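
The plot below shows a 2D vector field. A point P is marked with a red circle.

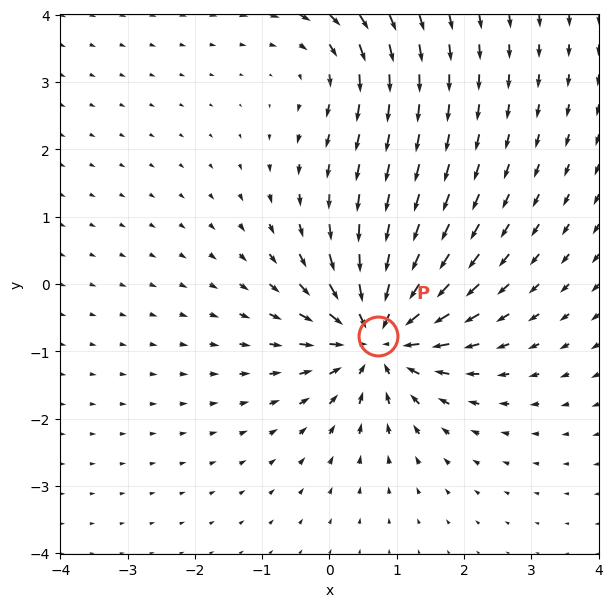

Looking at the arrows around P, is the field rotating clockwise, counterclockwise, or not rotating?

not rotating

Near P at (0.7, -0.8) the arrows show no circulation. The curl there is ≈0.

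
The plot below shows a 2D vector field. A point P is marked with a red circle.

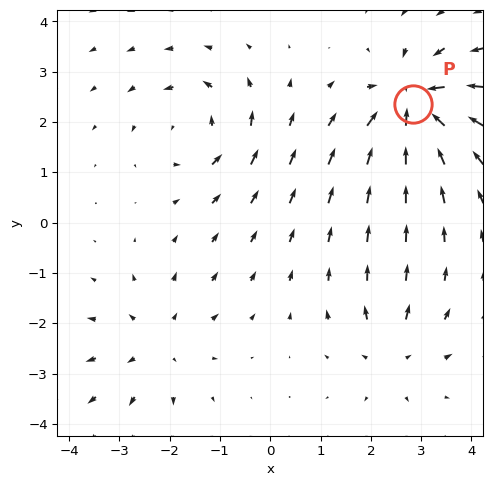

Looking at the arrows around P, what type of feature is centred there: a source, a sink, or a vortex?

sink

At P (2.8, 2.3) the arrows converge inward. Divergence about -7, curl ≈0 — negative divergence with near-zero curl is a sink.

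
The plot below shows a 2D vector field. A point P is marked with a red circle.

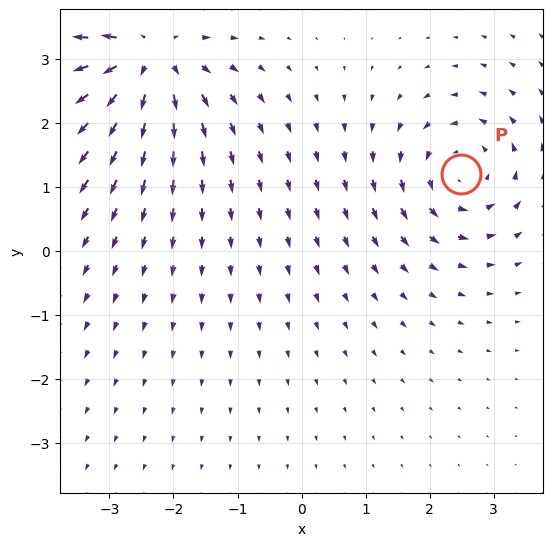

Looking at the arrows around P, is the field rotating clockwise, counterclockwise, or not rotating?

counterclockwise

Near P at (2.5, 1.2) the arrows circulate counterclockwise. The curl (z-component) there is about +3; positive curl means counterclockwise rotation.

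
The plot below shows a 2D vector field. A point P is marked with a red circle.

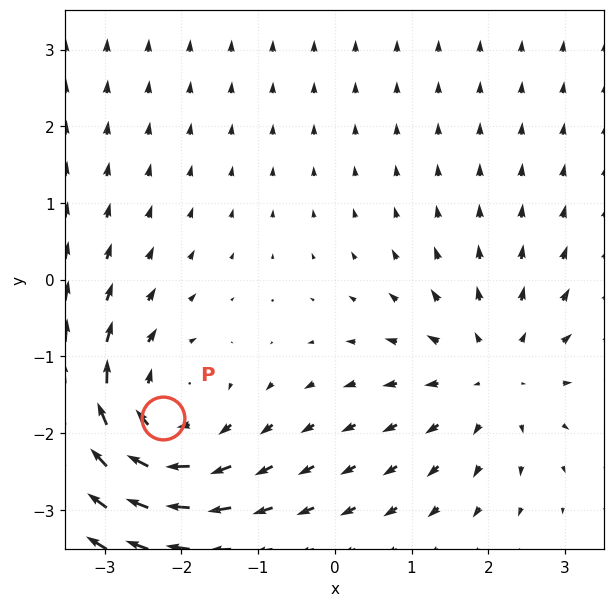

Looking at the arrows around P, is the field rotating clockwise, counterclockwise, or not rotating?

clockwise

Near P at (-2.2, -1.8) the arrows circulate clockwise. The curl (z-component) there is about -4; negative curl means clockwise rotation.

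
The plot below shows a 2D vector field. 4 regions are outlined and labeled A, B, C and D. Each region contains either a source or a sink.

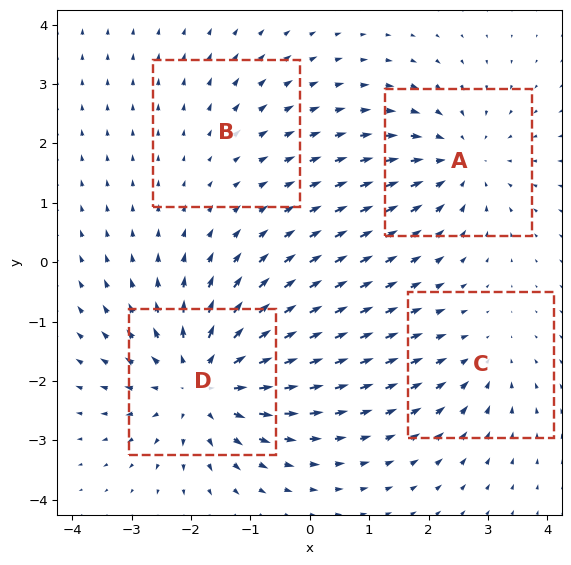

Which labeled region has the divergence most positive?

Divergence at each region's feature centre — A: about -5, B: about +2, C: about -3, D: about +7. Region D is most positive.

D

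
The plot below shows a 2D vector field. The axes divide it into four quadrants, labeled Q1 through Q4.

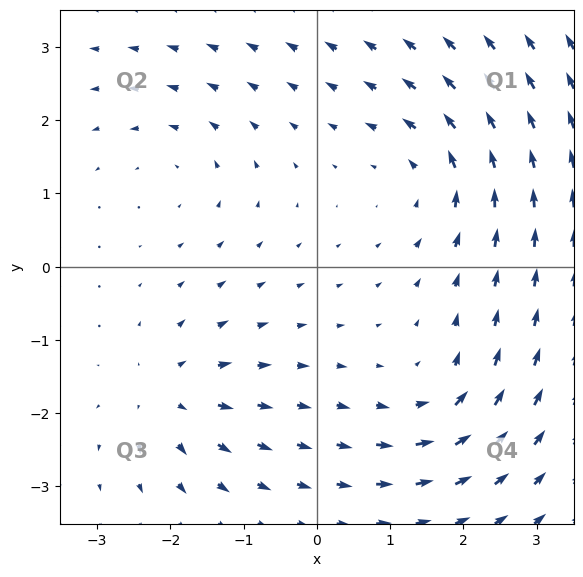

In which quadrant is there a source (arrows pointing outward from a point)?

Q3

The source sits at approximately (-2.0, -1.7), which lies in quadrant Q3. The divergence there is about +5, positive as expected for a source.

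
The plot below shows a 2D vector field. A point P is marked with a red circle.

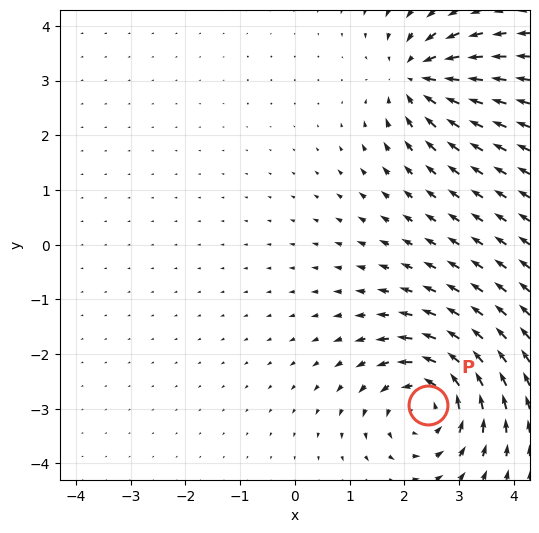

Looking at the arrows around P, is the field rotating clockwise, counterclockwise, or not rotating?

Near P at (2.4, -2.9) the arrows circulate counterclockwise. The curl (z-component) there is about +5; positive curl means counterclockwise rotation.

counterclockwise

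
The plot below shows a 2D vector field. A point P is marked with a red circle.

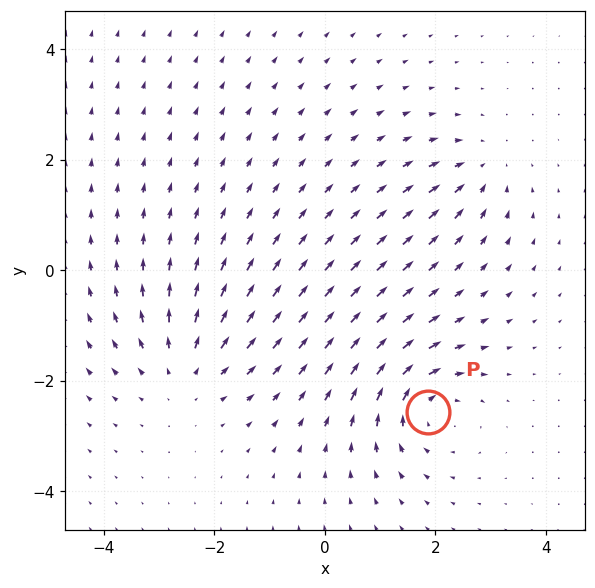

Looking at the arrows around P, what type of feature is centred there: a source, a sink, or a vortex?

vortex

At P (1.9, -2.6) the arrows circulate clockwise. Divergence ≈0, curl about -6 — near-zero divergence with nonzero curl is a vortex.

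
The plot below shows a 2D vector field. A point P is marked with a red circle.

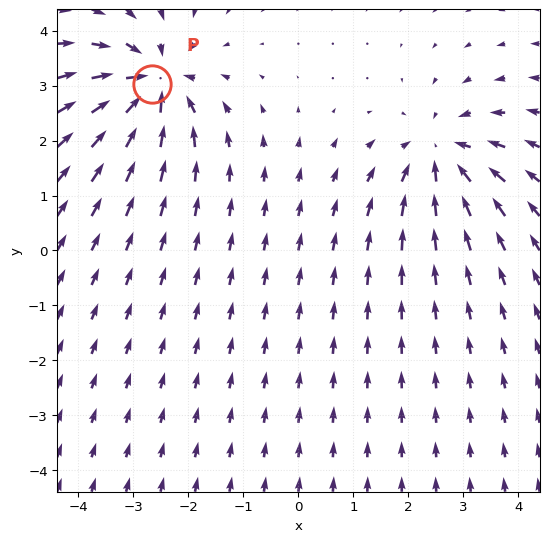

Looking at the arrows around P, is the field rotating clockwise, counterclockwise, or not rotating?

not rotating

Near P at (-2.7, 3.0) the arrows show no circulation. The curl there is ≈0.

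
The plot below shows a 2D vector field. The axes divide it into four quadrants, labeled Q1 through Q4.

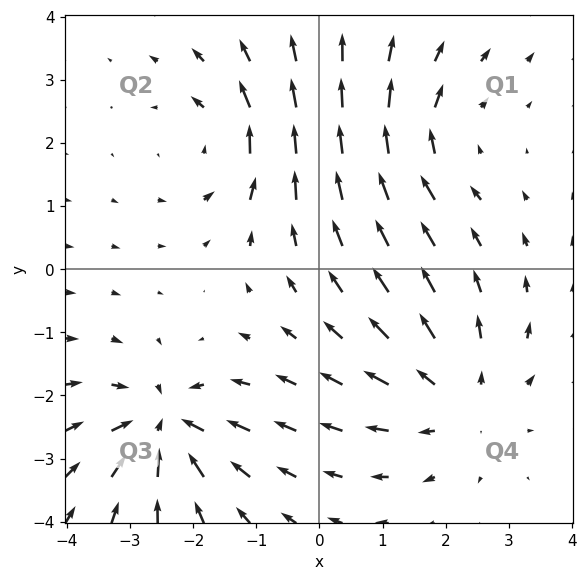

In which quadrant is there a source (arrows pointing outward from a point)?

The source sits at approximately (2.2, -2.0), which lies in quadrant Q4. The divergence there is about +4, positive as expected for a source.

Q4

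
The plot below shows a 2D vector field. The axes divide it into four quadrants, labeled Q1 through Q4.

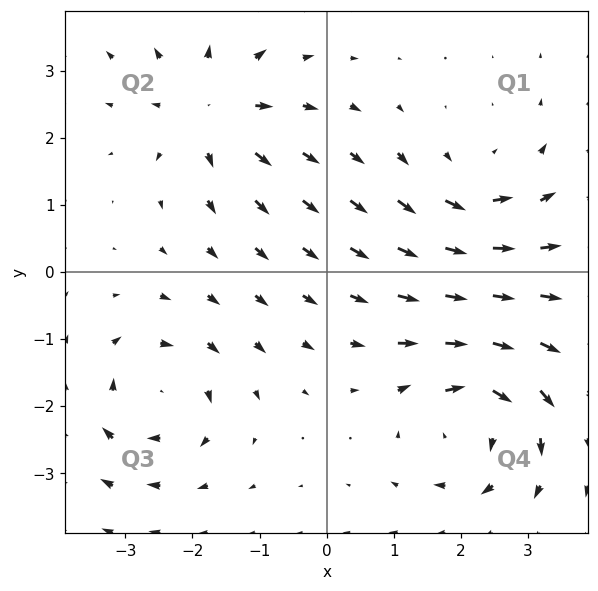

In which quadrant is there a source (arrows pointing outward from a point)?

The source sits at approximately (-1.7, 2.4), which lies in quadrant Q2. The divergence there is about +5, positive as expected for a source.

Q2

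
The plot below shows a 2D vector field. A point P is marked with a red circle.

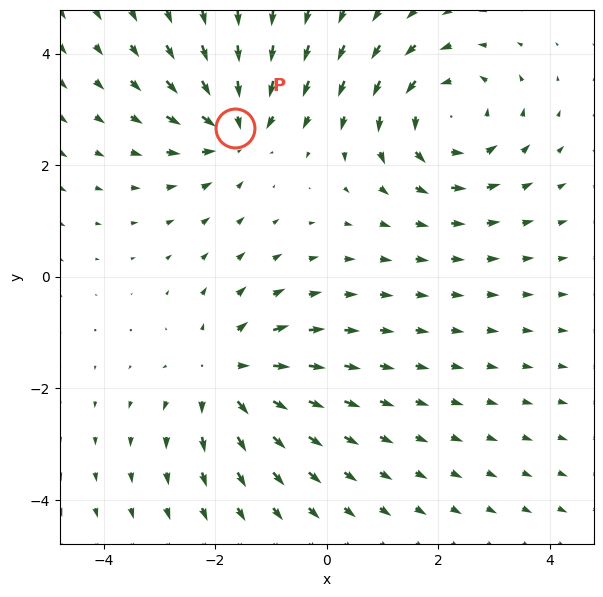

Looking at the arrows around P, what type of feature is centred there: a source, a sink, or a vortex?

At P (-1.6, 2.7) the arrows converge inward. Divergence about -5, curl ≈0 — negative divergence with near-zero curl is a sink.

sink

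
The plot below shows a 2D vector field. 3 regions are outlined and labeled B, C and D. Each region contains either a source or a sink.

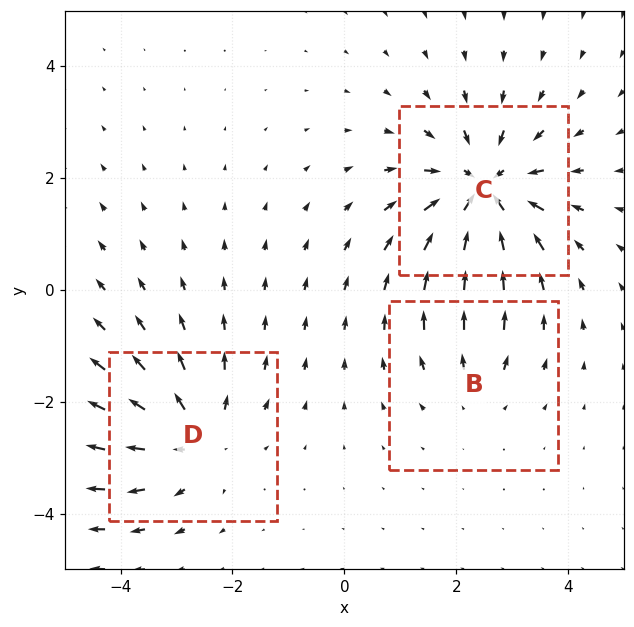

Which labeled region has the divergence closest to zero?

B

Divergence at each region's feature centre — B: about +2, C: about -5, D: about +3. Region B is closest to zero.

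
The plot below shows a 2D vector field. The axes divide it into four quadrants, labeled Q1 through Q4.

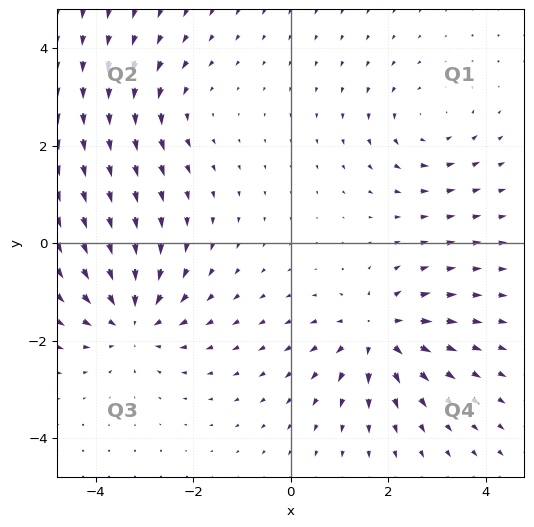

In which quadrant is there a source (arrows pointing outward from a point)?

Q4

The source sits at approximately (1.8, -1.9), which lies in quadrant Q4. The divergence there is about +6, positive as expected for a source.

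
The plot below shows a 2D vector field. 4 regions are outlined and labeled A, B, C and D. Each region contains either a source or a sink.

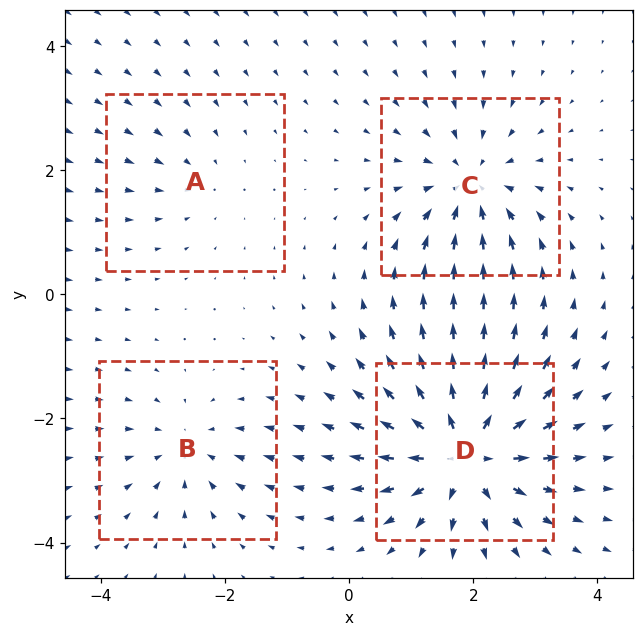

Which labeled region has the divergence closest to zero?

Divergence at each region's feature centre — A: about -2, B: about -4, C: about -5, D: about +7. Region A is closest to zero.

A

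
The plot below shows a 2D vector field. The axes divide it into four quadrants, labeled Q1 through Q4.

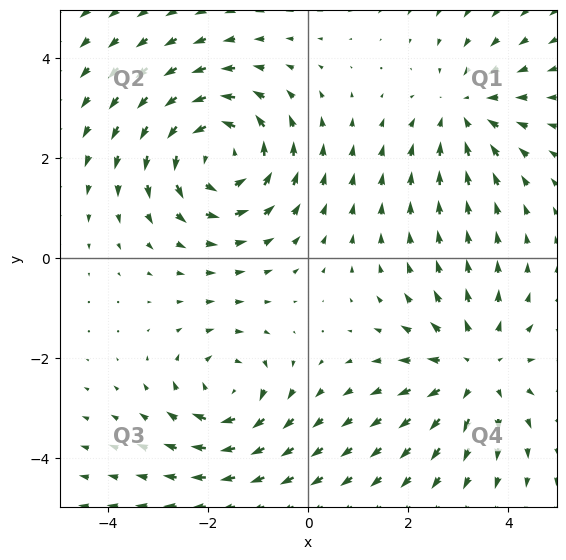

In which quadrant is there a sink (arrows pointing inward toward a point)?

Q1

The sink sits at approximately (3.1, 3.0), which lies in quadrant Q1. The divergence there is about -3, negative as expected for a sink.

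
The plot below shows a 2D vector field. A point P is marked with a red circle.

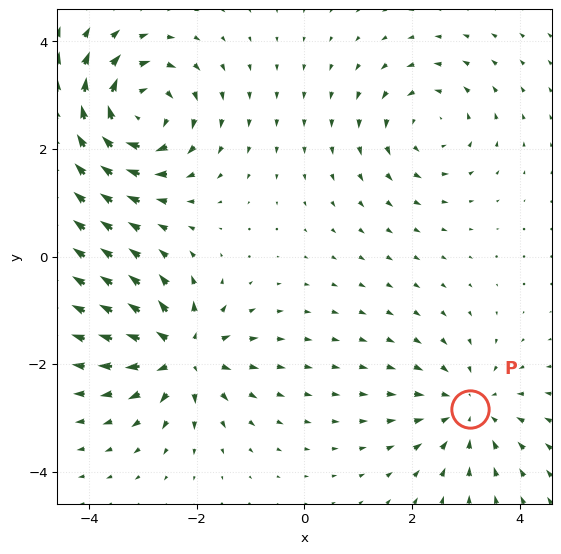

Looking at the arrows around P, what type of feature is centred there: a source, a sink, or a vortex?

sink

At P (3.1, -2.8) the arrows converge inward. Divergence about -3, curl ≈0 — negative divergence with near-zero curl is a sink.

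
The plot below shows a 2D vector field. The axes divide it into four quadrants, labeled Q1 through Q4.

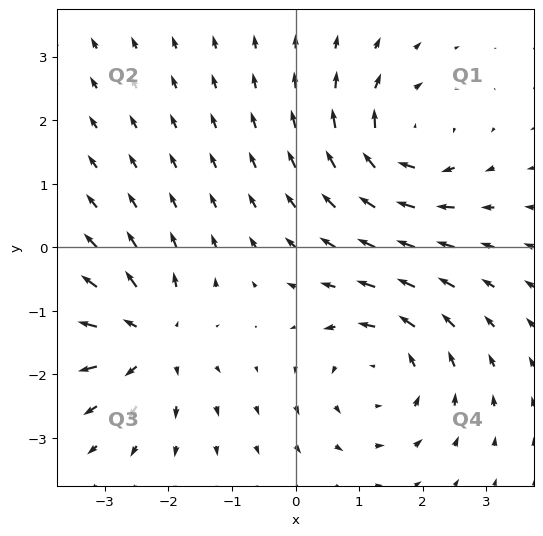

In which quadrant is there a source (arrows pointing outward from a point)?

The source sits at approximately (-2.3, -1.4), which lies in quadrant Q3. The divergence there is about +6, positive as expected for a source.

Q3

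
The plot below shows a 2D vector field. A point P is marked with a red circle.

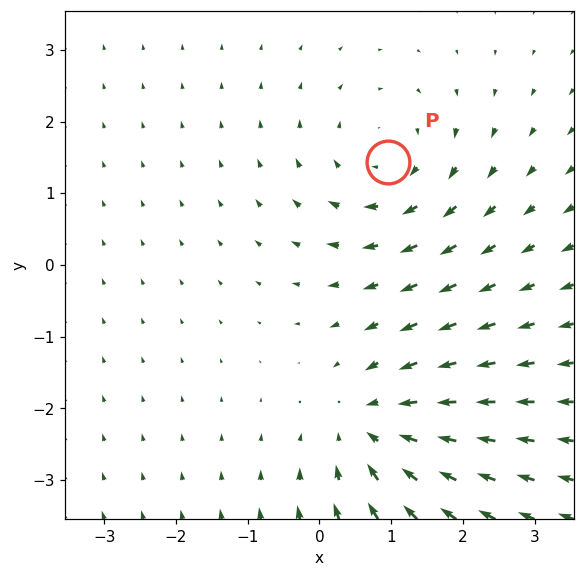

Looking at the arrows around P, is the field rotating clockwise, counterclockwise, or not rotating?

Near P at (1.0, 1.4) the arrows circulate clockwise. The curl (z-component) there is about -2; negative curl means clockwise rotation.

clockwise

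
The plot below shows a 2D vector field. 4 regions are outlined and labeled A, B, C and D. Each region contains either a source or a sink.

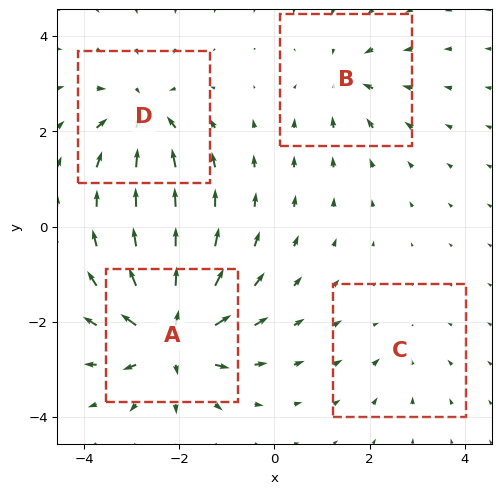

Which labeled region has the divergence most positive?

Divergence at each region's feature centre — A: about +8, B: about -4, C: about -2, D: about -6. Region A is most positive.

A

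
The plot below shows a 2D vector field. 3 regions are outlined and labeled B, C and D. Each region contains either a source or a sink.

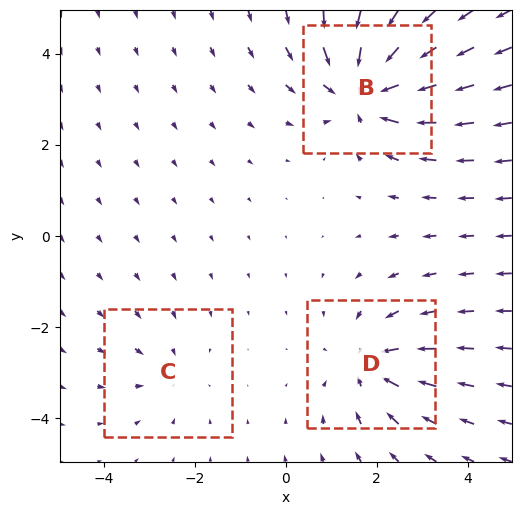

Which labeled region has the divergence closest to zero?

Divergence at each region's feature centre — B: about -5, C: about -2, D: about -3. Region C is closest to zero.

C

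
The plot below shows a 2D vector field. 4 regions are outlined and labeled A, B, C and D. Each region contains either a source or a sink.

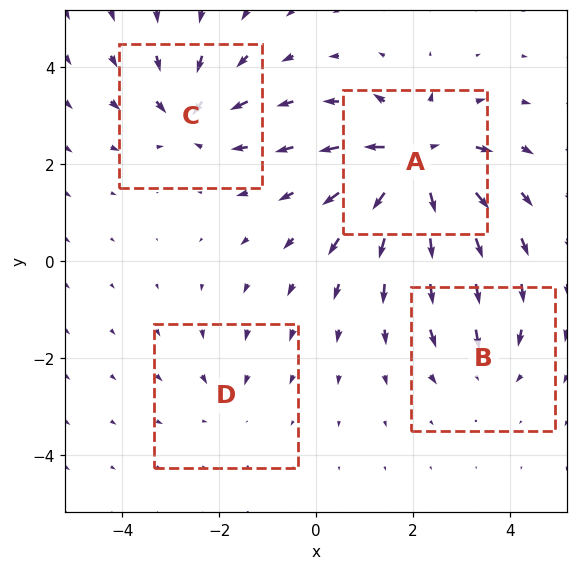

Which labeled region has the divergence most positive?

A

Divergence at each region's feature centre — A: about +9, B: about -3, C: about -5, D: about -2. Region A is most positive.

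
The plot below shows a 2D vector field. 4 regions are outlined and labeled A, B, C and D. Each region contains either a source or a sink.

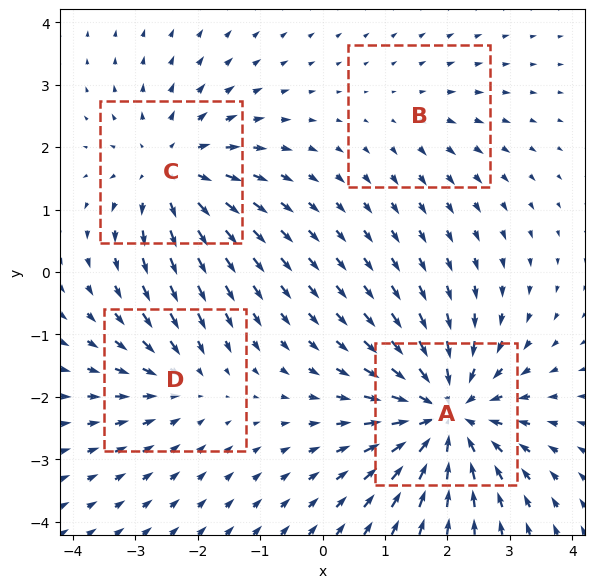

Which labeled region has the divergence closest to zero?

Divergence at each region's feature centre — A: about -7, B: about +2, C: about +5, D: about -3. Region B is closest to zero.

B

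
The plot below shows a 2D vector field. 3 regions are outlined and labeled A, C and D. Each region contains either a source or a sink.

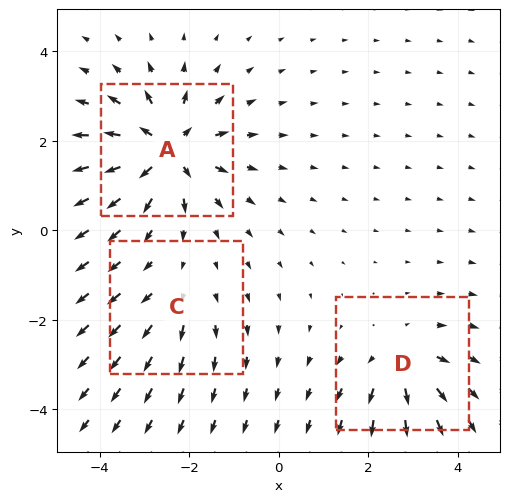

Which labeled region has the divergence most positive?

A

Divergence at each region's feature centre — A: about +6, C: about +2, D: about +4. Region A is most positive.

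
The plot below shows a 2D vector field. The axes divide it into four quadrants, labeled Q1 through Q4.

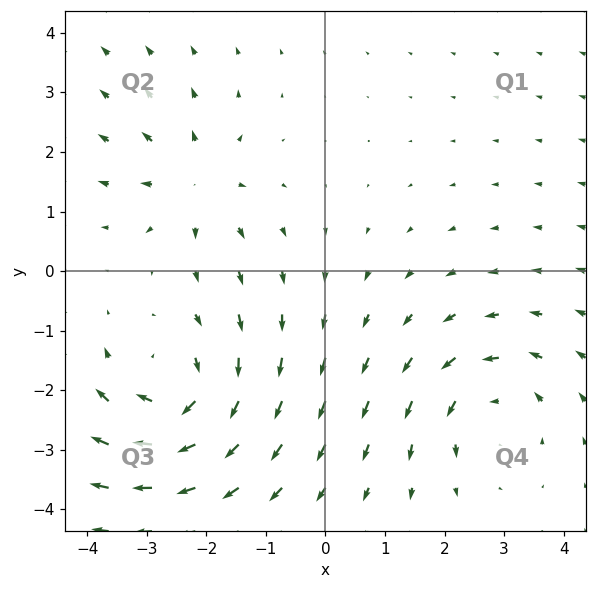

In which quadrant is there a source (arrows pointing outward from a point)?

Q2

The source sits at approximately (-2.2, 1.5), which lies in quadrant Q2. The divergence there is about +3, positive as expected for a source.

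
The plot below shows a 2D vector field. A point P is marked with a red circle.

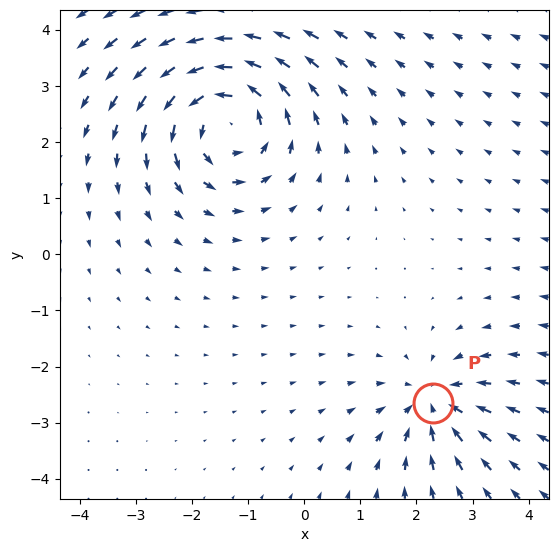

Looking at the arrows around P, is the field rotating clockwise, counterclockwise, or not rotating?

Near P at (2.3, -2.6) the arrows show no circulation. The curl there is ≈0.

not rotating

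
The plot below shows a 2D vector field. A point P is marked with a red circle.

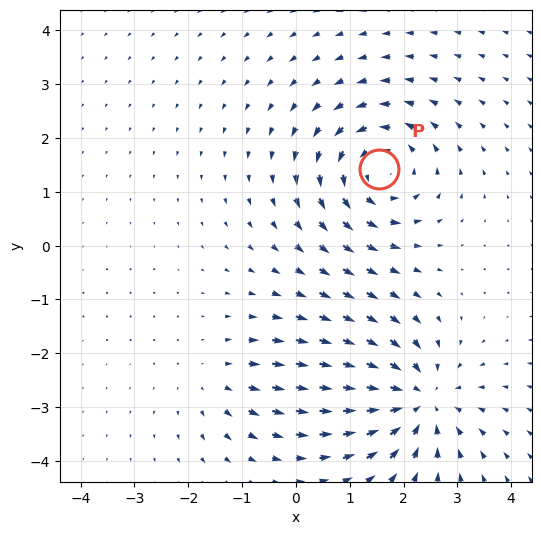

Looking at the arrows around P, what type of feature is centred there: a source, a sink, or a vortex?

At P (1.5, 1.4) the arrows circulate counterclockwise. Divergence ≈0, curl about +5 — near-zero divergence with nonzero curl is a vortex.

vortex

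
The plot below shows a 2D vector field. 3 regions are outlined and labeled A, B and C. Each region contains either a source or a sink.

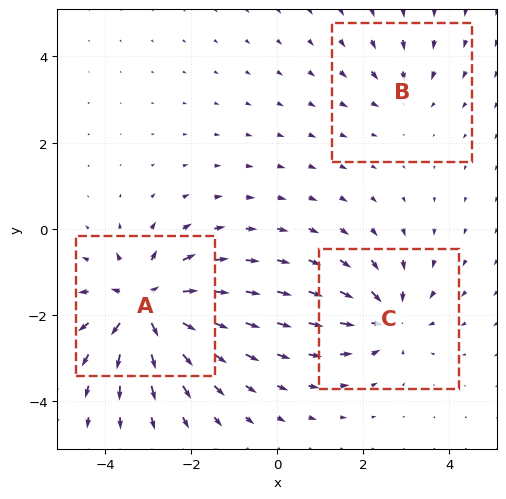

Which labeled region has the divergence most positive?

Divergence at each region's feature centre — A: about +6, B: about -2, C: about -4. Region A is most positive.

A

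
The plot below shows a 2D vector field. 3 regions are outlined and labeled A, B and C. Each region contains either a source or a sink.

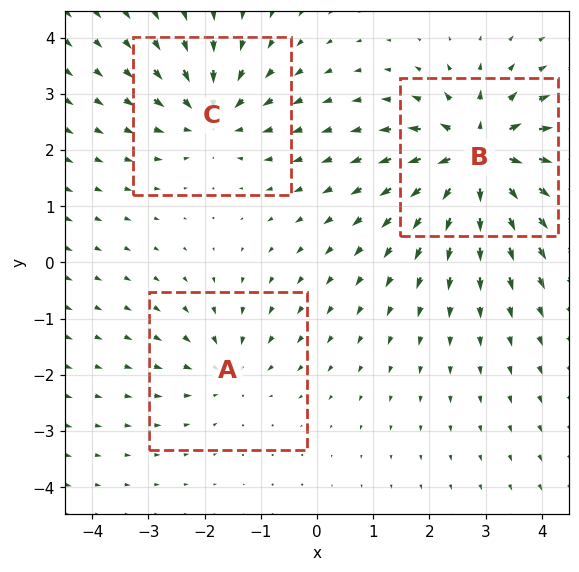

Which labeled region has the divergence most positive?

B

Divergence at each region's feature centre — A: about -3, B: about +6, C: about -4. Region B is most positive.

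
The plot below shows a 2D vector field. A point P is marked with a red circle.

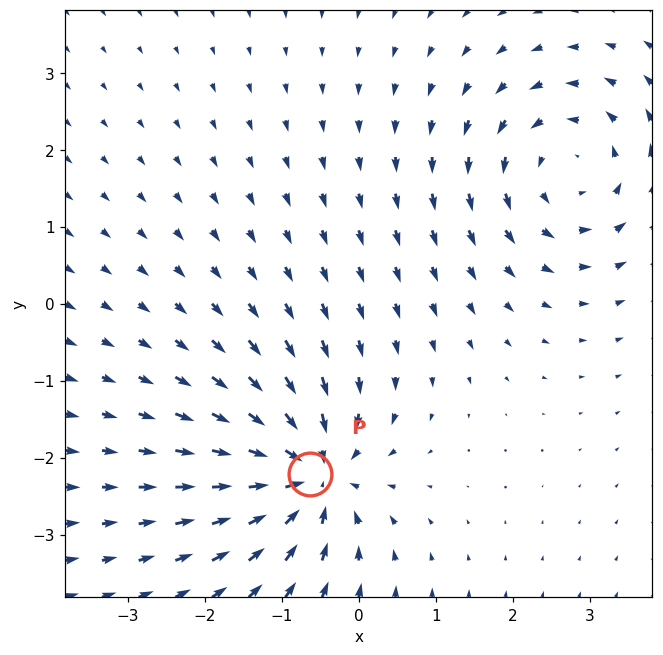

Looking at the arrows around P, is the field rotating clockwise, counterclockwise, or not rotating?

Near P at (-0.6, -2.2) the arrows show no circulation. The curl there is ≈0.

not rotating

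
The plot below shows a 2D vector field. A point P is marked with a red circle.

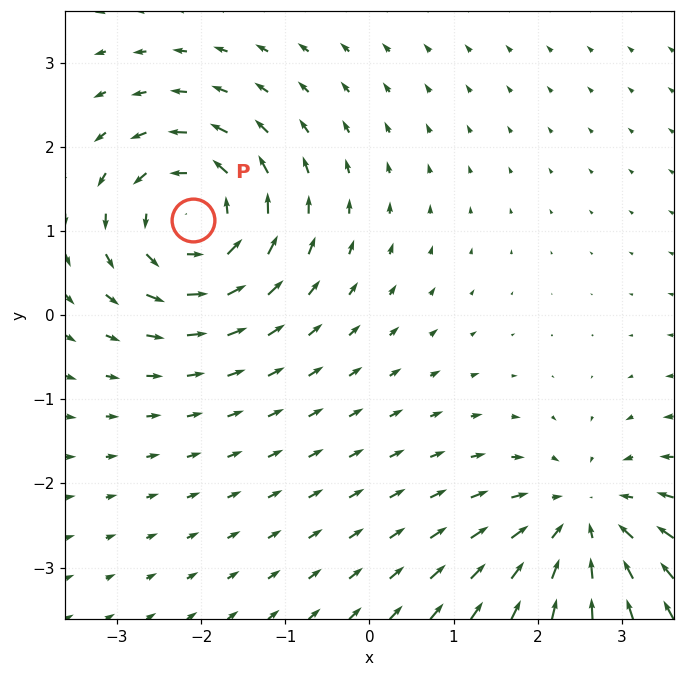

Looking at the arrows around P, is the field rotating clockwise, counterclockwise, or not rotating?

Near P at (-2.1, 1.1) the arrows circulate counterclockwise. The curl (z-component) there is about +5; positive curl means counterclockwise rotation.

counterclockwise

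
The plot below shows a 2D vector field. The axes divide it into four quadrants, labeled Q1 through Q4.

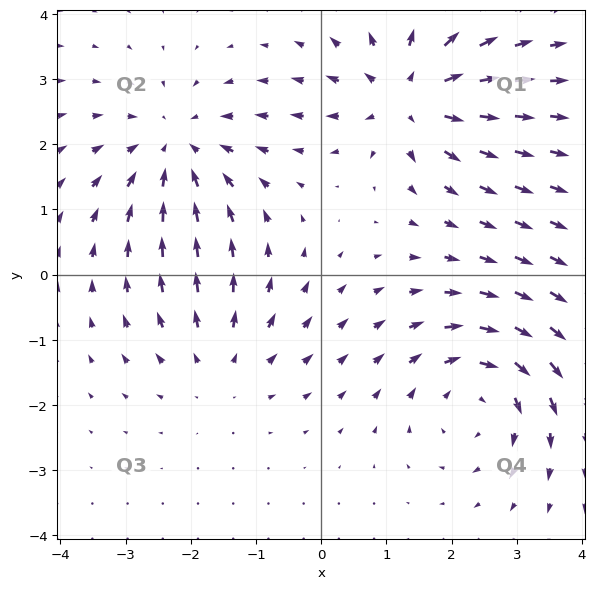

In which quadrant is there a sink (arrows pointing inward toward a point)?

The sink sits at approximately (-2.2, 1.9), which lies in quadrant Q2. The divergence there is about -3, negative as expected for a sink.

Q2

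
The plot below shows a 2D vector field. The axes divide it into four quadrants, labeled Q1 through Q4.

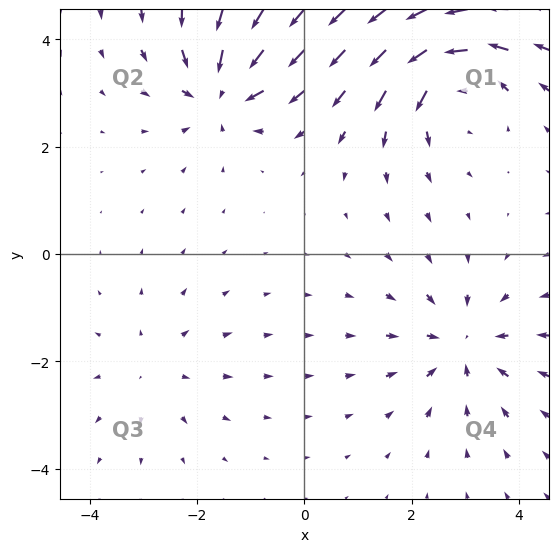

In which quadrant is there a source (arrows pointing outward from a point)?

Q3

The source sits at approximately (-2.8, -2.1), which lies in quadrant Q3. The divergence there is about +2, positive as expected for a source.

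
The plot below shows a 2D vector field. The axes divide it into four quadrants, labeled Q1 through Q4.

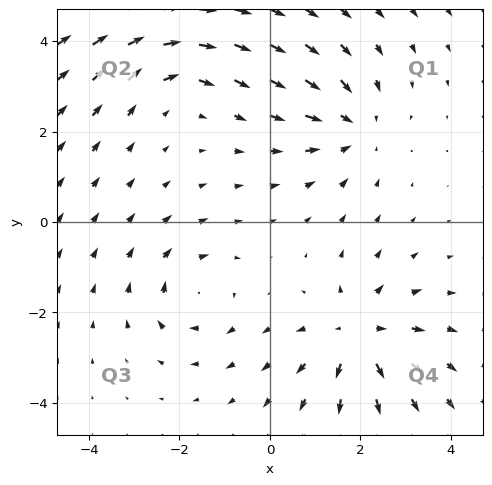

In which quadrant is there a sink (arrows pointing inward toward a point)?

Q1

The sink sits at approximately (1.8, 2.1), which lies in quadrant Q1. The divergence there is about -4, negative as expected for a sink.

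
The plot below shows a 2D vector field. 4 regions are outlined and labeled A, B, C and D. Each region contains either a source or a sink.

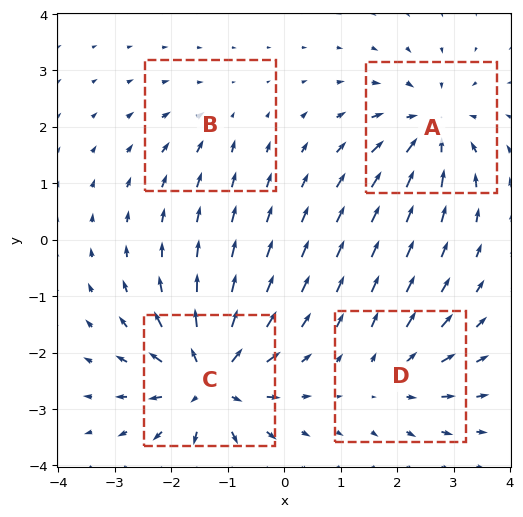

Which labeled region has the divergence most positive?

C

Divergence at each region's feature centre — A: about -5, B: about -2, C: about +7, D: about +4. Region C is most positive.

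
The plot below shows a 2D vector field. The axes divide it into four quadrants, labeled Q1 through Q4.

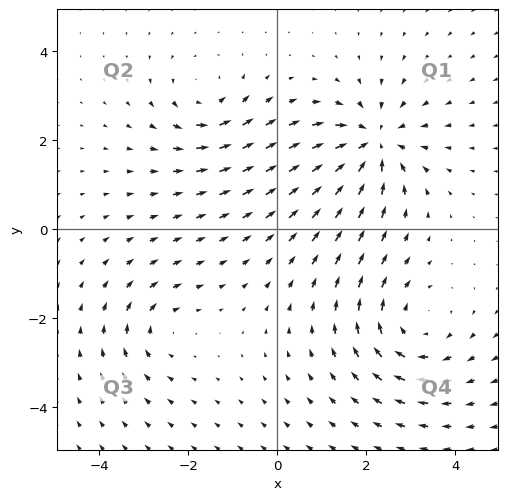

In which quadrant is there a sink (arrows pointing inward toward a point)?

The sink sits at approximately (2.2, 1.9), which lies in quadrant Q1. The divergence there is about -6, negative as expected for a sink.

Q1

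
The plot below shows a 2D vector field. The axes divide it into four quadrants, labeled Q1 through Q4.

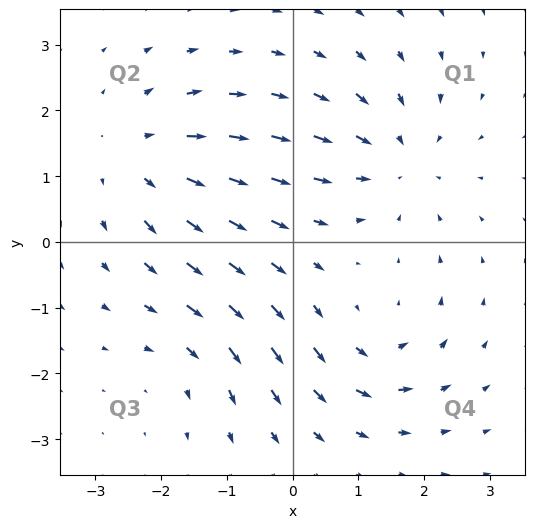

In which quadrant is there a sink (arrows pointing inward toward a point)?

The sink sits at approximately (1.6, 1.3), which lies in quadrant Q1. The divergence there is about -4, negative as expected for a sink.

Q1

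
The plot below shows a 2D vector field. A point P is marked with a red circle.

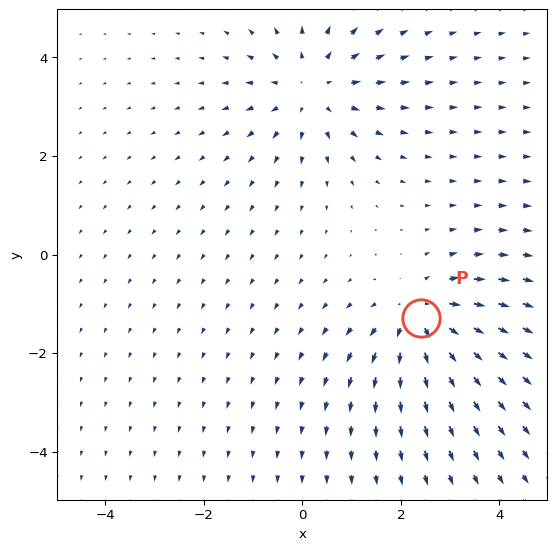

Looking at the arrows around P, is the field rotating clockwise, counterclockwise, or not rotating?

not rotating

Near P at (2.4, -1.3) the arrows show no circulation. The curl there is ≈0.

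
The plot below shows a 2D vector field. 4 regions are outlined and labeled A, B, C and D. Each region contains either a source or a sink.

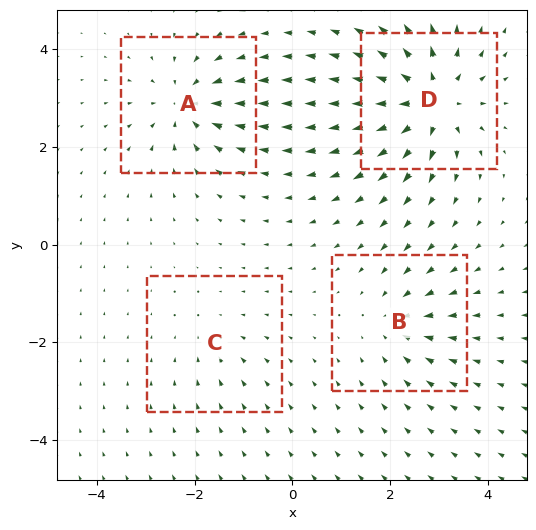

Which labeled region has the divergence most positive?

Divergence at each region's feature centre — A: about -6, B: about -4, C: about -2, D: about +8. Region D is most positive.

D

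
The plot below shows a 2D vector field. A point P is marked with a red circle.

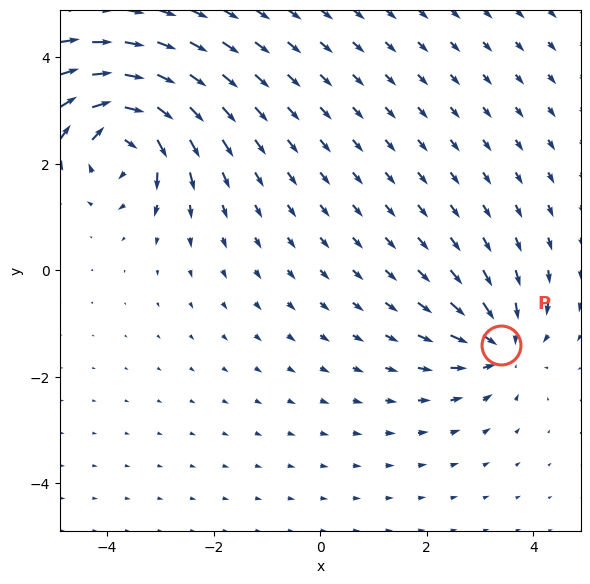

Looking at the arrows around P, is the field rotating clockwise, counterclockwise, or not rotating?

Near P at (3.4, -1.4) the arrows show no circulation. The curl there is ≈0.

not rotating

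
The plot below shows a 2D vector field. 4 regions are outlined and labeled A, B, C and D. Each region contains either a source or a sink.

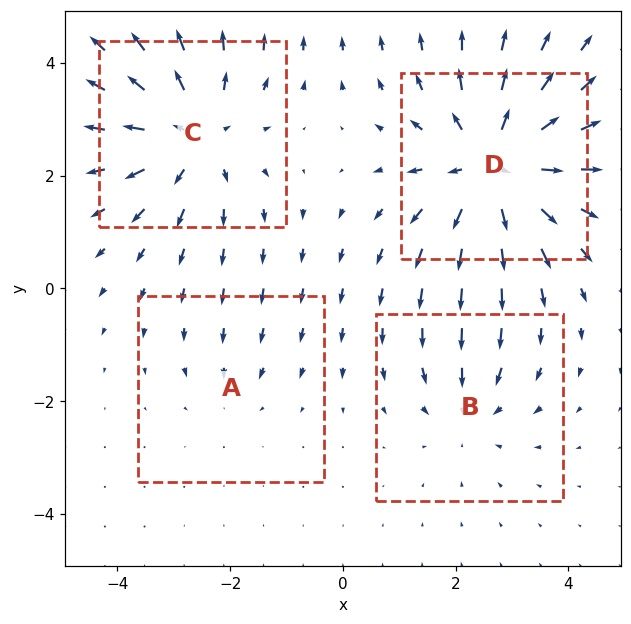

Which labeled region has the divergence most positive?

D

Divergence at each region's feature centre — A: about -2, B: about -3, C: about +5, D: about +6. Region D is most positive.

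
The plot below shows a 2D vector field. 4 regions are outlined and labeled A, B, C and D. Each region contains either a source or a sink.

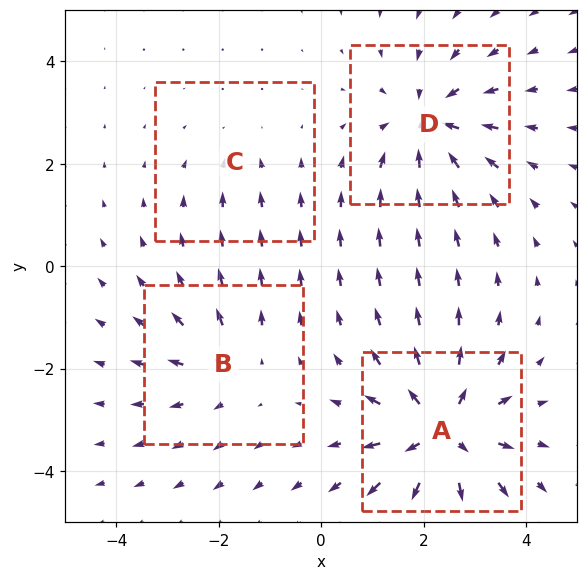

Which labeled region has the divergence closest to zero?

C

Divergence at each region's feature centre — A: about +7, B: about +3, C: about -2, D: about -5. Region C is closest to zero.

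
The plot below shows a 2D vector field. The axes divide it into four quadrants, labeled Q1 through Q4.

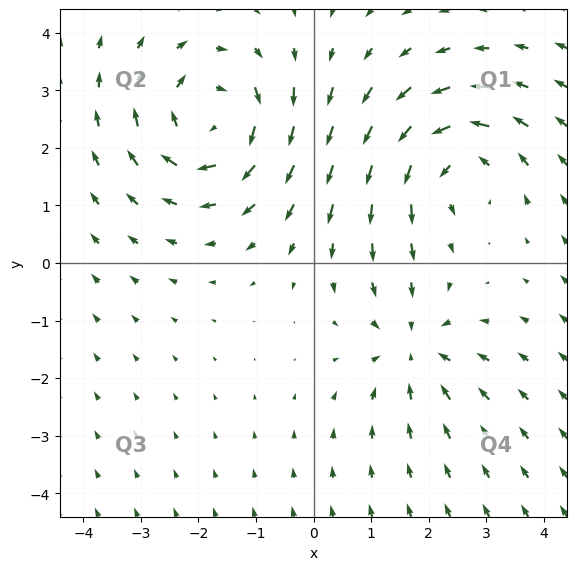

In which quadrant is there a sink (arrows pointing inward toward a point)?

Q4

The sink sits at approximately (1.7, -1.5), which lies in quadrant Q4. The divergence there is about -3, negative as expected for a sink.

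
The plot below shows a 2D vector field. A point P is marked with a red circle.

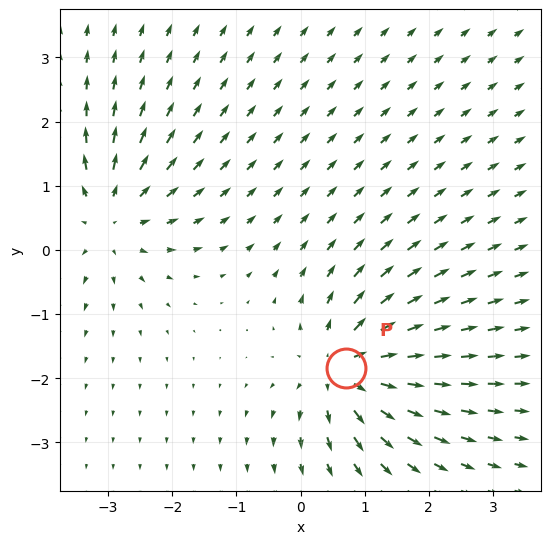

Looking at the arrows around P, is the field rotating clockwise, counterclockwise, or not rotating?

not rotating

Near P at (0.7, -1.8) the arrows show no circulation. The curl there is ≈0.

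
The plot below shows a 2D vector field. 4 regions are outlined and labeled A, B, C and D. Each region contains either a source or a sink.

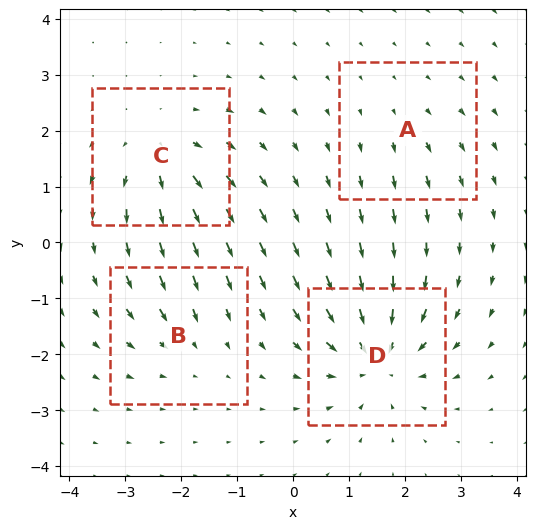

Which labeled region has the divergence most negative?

D

Divergence at each region's feature centre — A: about +2, B: about -3, C: about +5, D: about -7. Region D is most negative.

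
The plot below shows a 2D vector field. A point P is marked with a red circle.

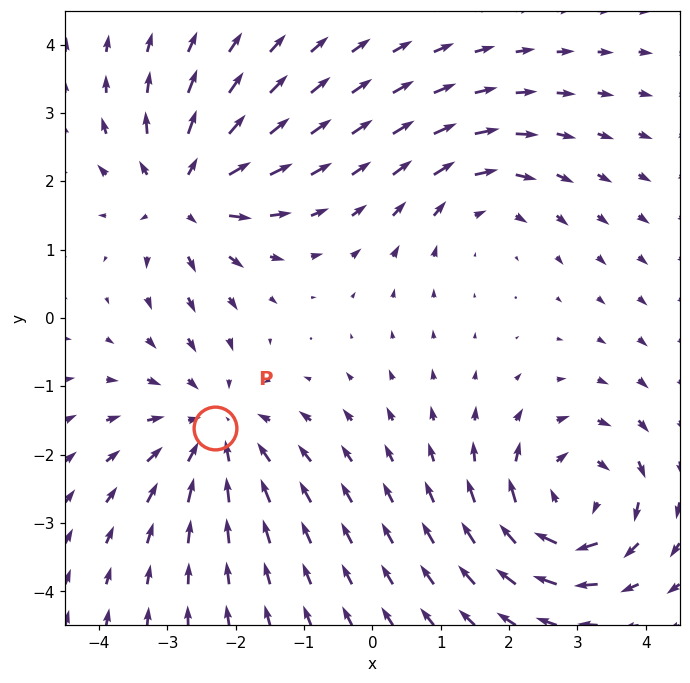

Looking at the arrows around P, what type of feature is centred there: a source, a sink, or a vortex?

sink

At P (-2.3, -1.6) the arrows converge inward. Divergence about -4, curl ≈0 — negative divergence with near-zero curl is a sink.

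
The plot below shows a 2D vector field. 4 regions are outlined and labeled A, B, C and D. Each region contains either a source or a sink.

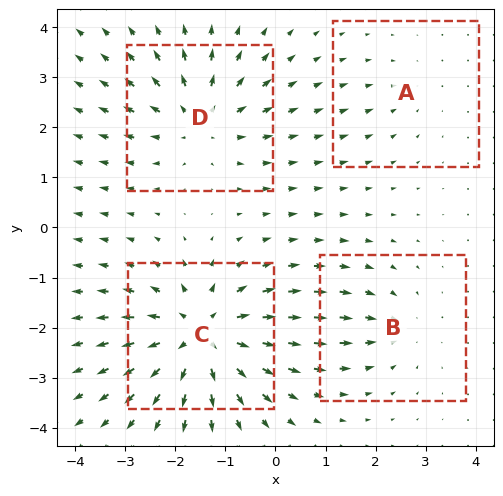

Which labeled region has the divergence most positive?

Divergence at each region's feature centre — A: about -2, B: about -3, C: about +7, D: about +5. Region C is most positive.

C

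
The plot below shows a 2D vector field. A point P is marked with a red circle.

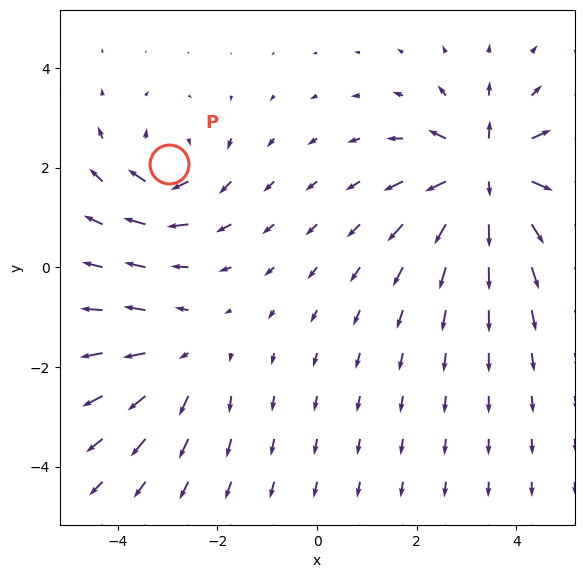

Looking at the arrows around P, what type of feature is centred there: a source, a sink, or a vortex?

vortex

At P (-3.0, 2.1) the arrows circulate clockwise. Divergence ≈0, curl about -4 — near-zero divergence with nonzero curl is a vortex.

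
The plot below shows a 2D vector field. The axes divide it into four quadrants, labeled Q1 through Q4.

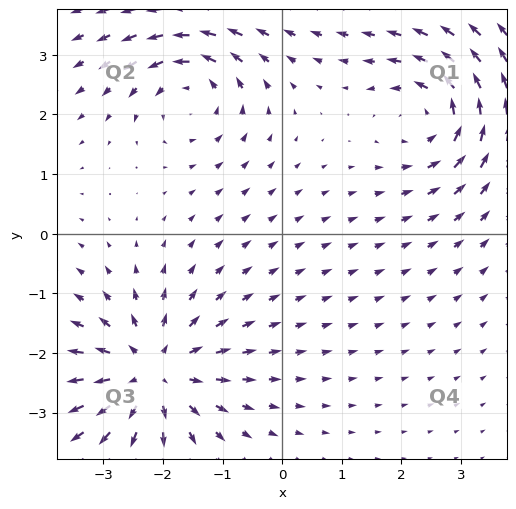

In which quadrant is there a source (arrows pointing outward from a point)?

Q3

The source sits at approximately (-2.2, -2.3), which lies in quadrant Q3. The divergence there is about +5, positive as expected for a source.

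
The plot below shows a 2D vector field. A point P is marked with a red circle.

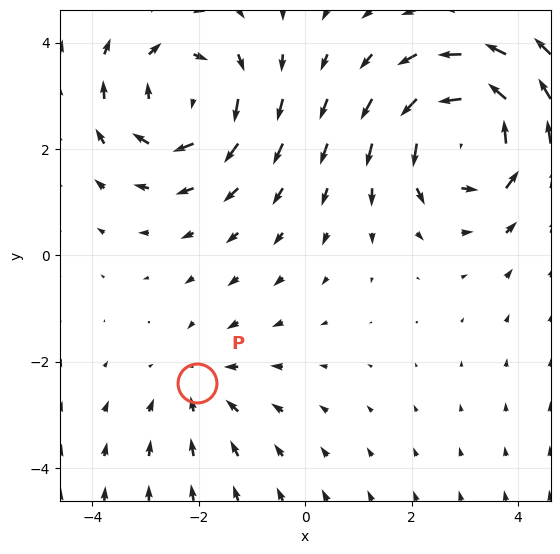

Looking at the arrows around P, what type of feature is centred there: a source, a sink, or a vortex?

At P (-2.0, -2.4) the arrows converge inward. Divergence about -2, curl ≈0 — negative divergence with near-zero curl is a sink.

sink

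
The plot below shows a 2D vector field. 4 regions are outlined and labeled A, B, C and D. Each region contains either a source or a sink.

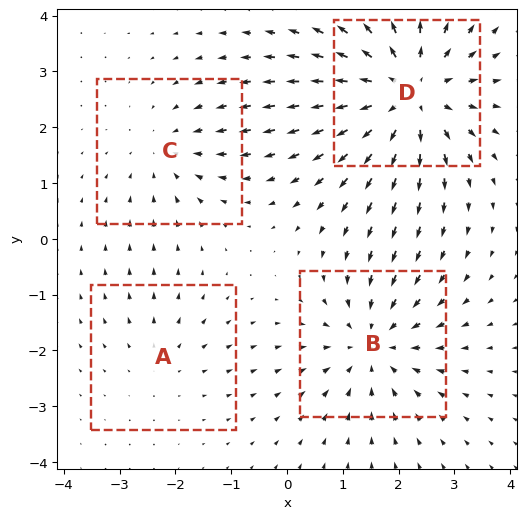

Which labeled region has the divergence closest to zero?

A

Divergence at each region's feature centre — A: about +2, B: about -4, C: about -3, D: about +6. Region A is closest to zero.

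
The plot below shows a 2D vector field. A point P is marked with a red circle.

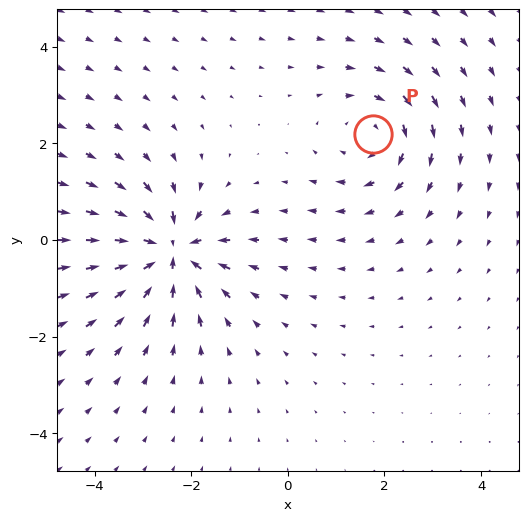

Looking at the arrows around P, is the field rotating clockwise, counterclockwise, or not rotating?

clockwise

Near P at (1.8, 2.2) the arrows circulate clockwise. The curl (z-component) there is about -4; negative curl means clockwise rotation.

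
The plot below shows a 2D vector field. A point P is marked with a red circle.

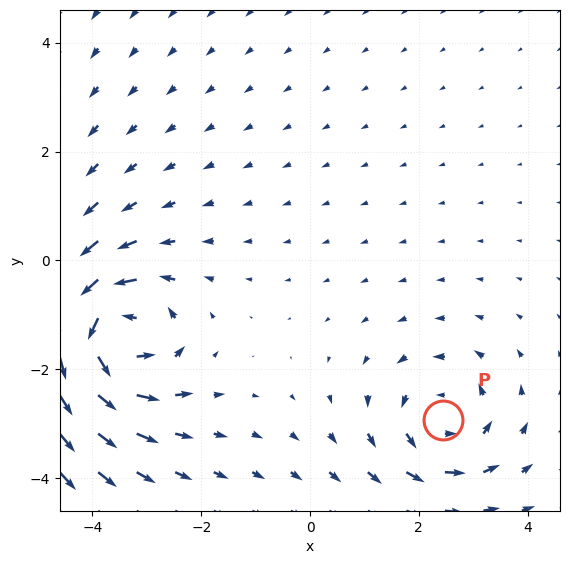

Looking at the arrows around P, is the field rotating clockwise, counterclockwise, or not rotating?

Near P at (2.4, -2.9) the arrows circulate counterclockwise. The curl (z-component) there is about +4; positive curl means counterclockwise rotation.

counterclockwise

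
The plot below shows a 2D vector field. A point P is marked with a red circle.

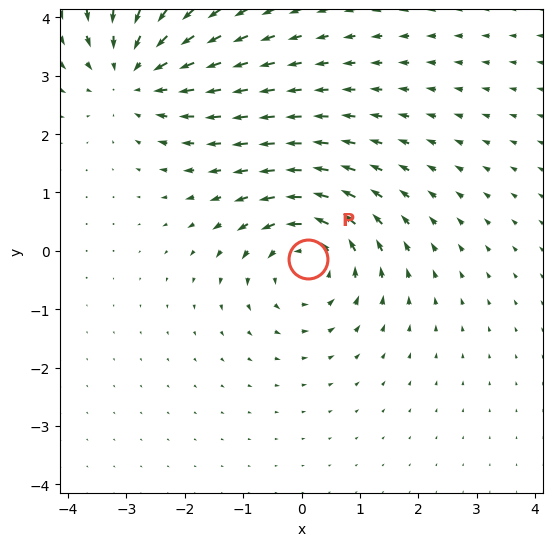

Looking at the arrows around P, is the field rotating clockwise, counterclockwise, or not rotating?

counterclockwise

Near P at (0.1, -0.1) the arrows circulate counterclockwise. The curl (z-component) there is about +5; positive curl means counterclockwise rotation.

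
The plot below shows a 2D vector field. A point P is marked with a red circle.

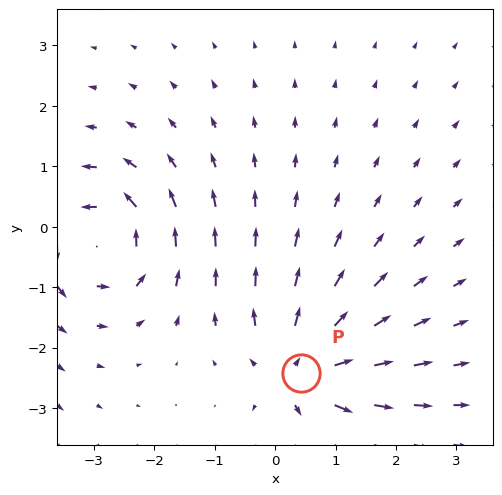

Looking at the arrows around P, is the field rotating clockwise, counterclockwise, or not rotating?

not rotating

Near P at (0.4, -2.4) the arrows show no circulation. The curl there is ≈0.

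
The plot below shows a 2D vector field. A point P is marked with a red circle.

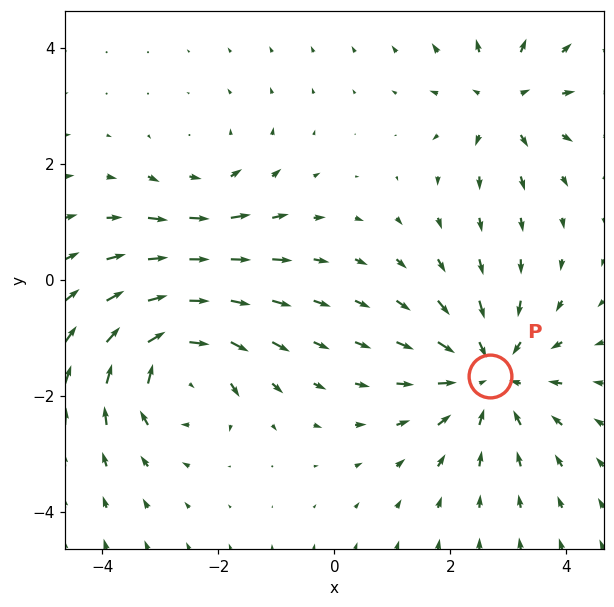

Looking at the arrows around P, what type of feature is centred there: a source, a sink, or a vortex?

sink

At P (2.7, -1.6) the arrows converge inward. Divergence about -4, curl ≈0 — negative divergence with near-zero curl is a sink.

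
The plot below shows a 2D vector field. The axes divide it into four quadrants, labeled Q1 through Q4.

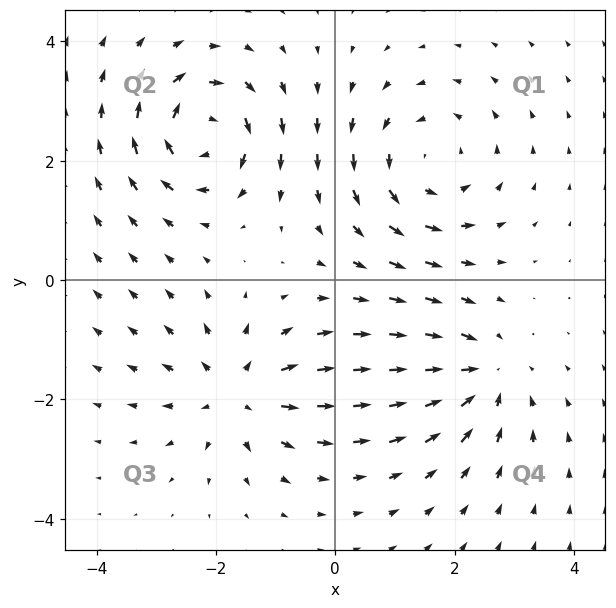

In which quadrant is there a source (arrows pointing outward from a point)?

Q3

The source sits at approximately (-1.6, -1.9), which lies in quadrant Q3. The divergence there is about +4, positive as expected for a source.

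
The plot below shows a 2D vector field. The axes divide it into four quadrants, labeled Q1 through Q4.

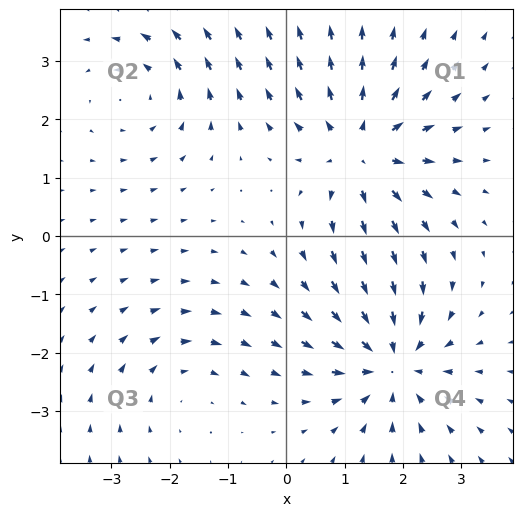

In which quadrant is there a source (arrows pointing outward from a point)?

Q1

The source sits at approximately (1.3, 1.5), which lies in quadrant Q1. The divergence there is about +5, positive as expected for a source.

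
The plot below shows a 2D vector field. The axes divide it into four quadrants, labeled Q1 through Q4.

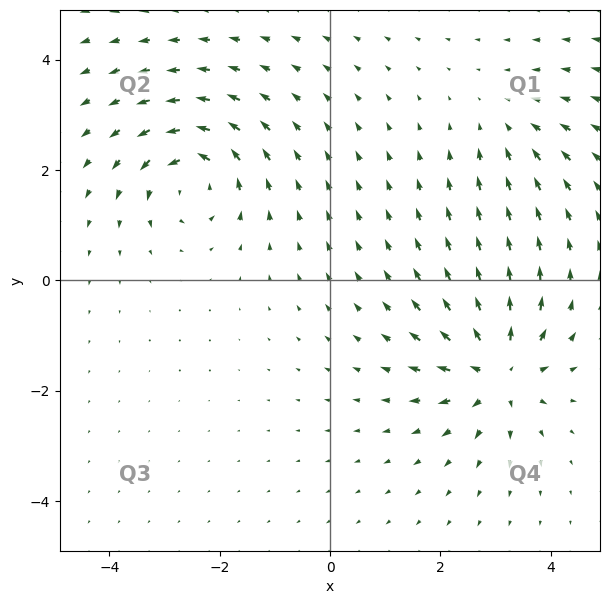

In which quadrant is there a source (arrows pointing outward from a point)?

The source sits at approximately (3.0, -1.7), which lies in quadrant Q4. The divergence there is about +6, positive as expected for a source.

Q4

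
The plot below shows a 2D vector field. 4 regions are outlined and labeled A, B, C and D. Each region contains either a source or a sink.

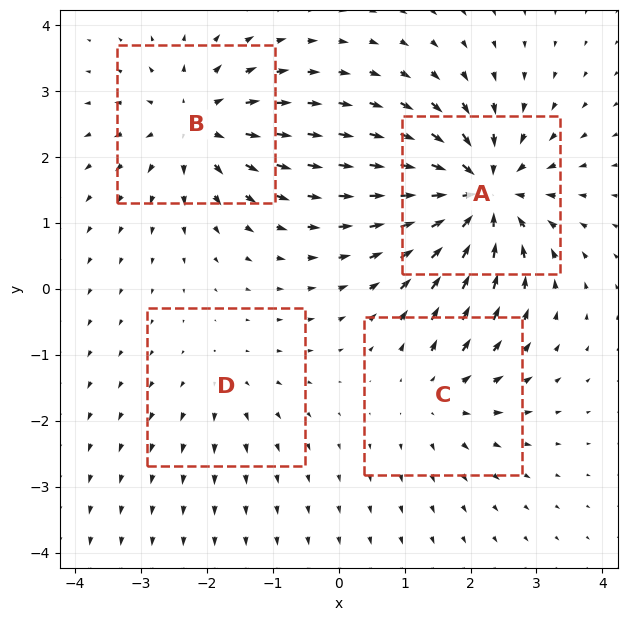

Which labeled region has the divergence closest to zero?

Divergence at each region's feature centre — A: about -8, B: about +5, C: about +4, D: about +2. Region D is closest to zero.

D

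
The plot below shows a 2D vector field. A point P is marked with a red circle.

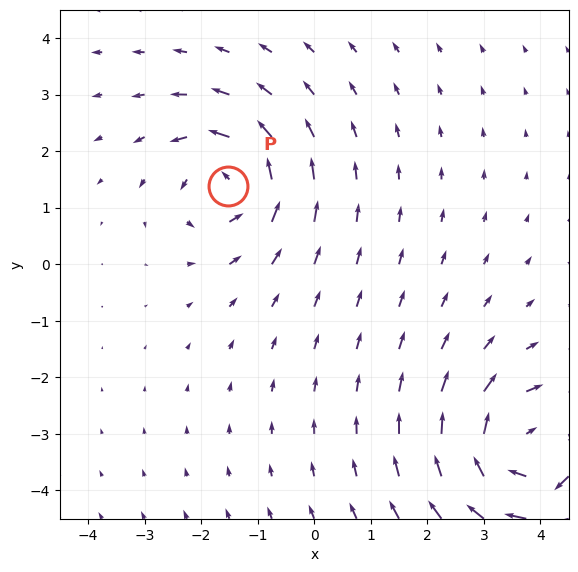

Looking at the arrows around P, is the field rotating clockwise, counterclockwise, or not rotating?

Near P at (-1.5, 1.4) the arrows circulate counterclockwise. The curl (z-component) there is about +4; positive curl means counterclockwise rotation.

counterclockwise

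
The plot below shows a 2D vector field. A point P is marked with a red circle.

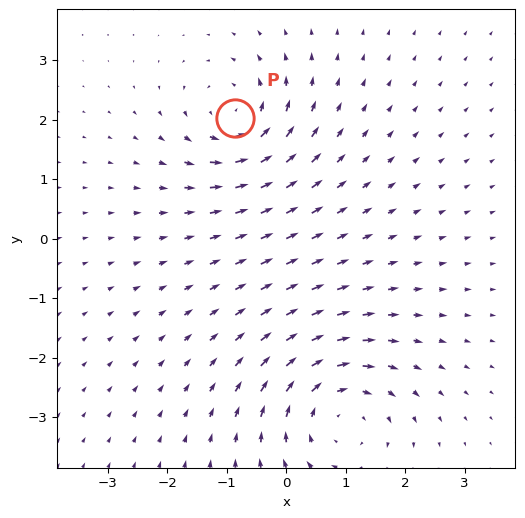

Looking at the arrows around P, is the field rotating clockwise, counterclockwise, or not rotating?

Near P at (-0.9, 2.0) the arrows circulate counterclockwise. The curl (z-component) there is about +5; positive curl means counterclockwise rotation.

counterclockwise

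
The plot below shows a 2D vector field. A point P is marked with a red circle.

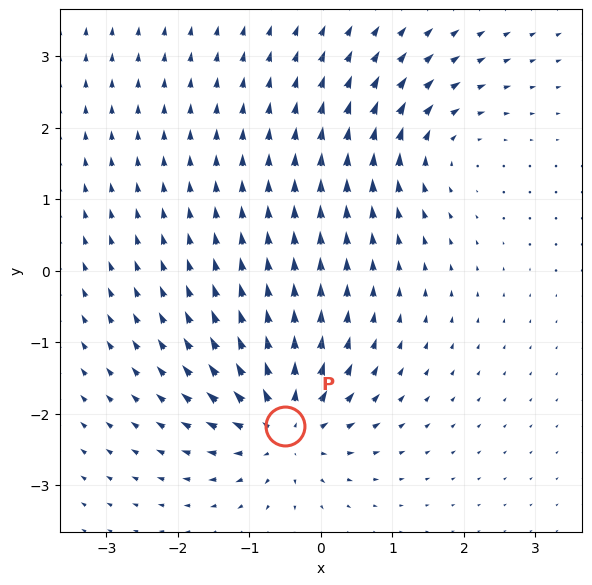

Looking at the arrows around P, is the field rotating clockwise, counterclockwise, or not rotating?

Near P at (-0.5, -2.2) the arrows show no circulation. The curl there is ≈0.

not rotating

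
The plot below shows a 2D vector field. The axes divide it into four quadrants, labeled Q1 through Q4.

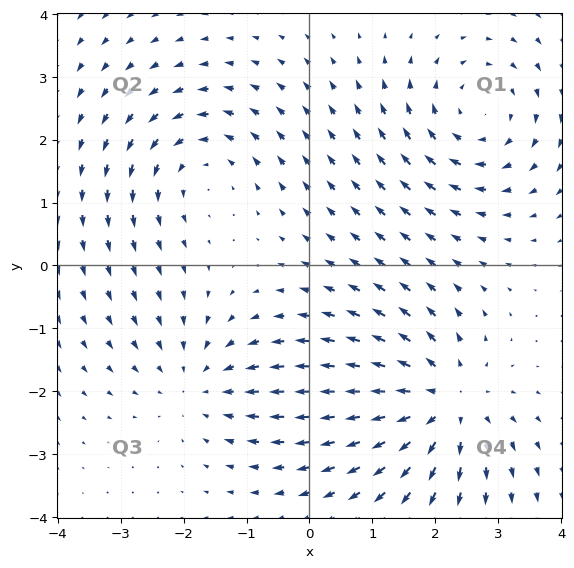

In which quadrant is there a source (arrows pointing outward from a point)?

The source sits at approximately (2.1, -2.2), which lies in quadrant Q4. The divergence there is about +5, positive as expected for a source.

Q4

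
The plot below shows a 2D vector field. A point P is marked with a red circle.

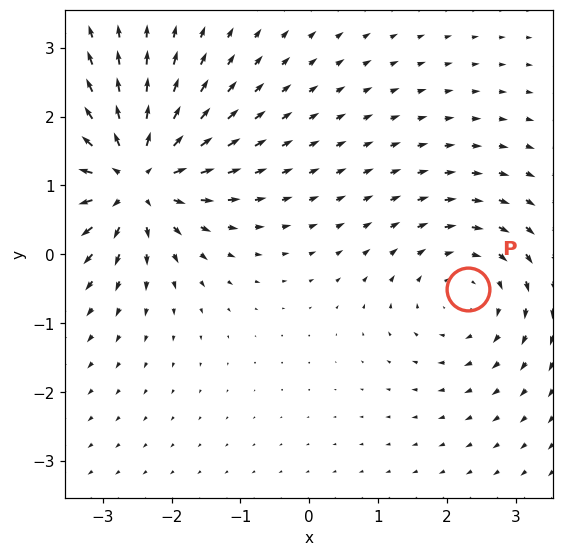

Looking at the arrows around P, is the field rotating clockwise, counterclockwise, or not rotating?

clockwise

Near P at (2.3, -0.5) the arrows circulate clockwise. The curl (z-component) there is about -3; negative curl means clockwise rotation.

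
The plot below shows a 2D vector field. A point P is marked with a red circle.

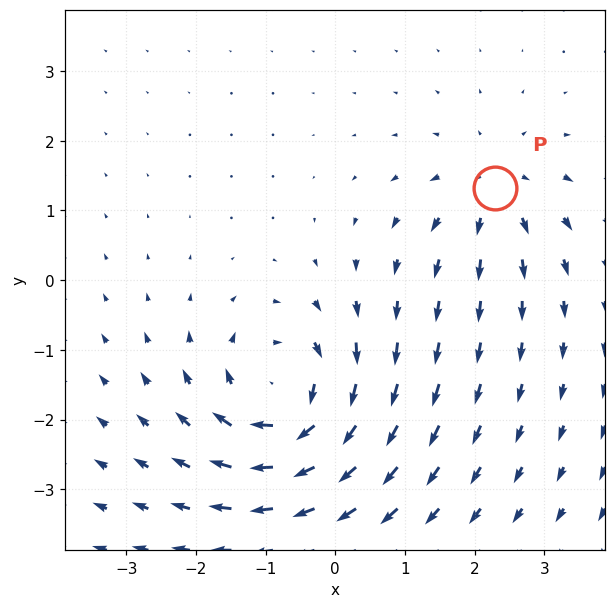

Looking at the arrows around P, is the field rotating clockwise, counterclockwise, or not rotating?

not rotating

Near P at (2.3, 1.3) the arrows show no circulation. The curl there is ≈0.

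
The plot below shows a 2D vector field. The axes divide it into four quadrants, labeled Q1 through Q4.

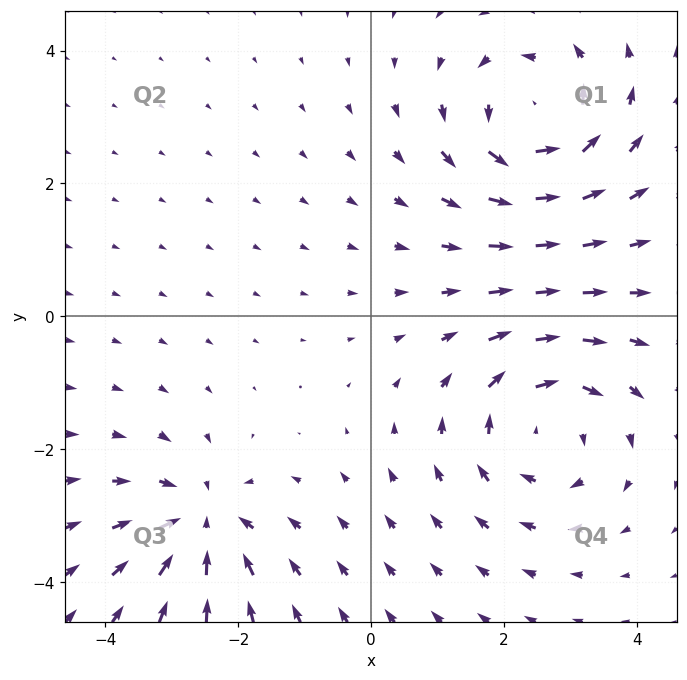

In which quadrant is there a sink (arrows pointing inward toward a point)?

The sink sits at approximately (-2.5, -3.1), which lies in quadrant Q3. The divergence there is about -5, negative as expected for a sink.

Q3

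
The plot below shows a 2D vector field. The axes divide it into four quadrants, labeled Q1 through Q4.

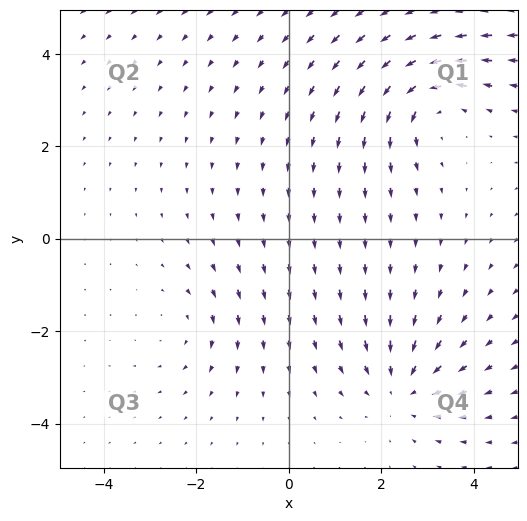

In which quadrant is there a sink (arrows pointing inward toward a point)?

The sink sits at approximately (2.5, -3.2), which lies in quadrant Q4. The divergence there is about -3, negative as expected for a sink.

Q4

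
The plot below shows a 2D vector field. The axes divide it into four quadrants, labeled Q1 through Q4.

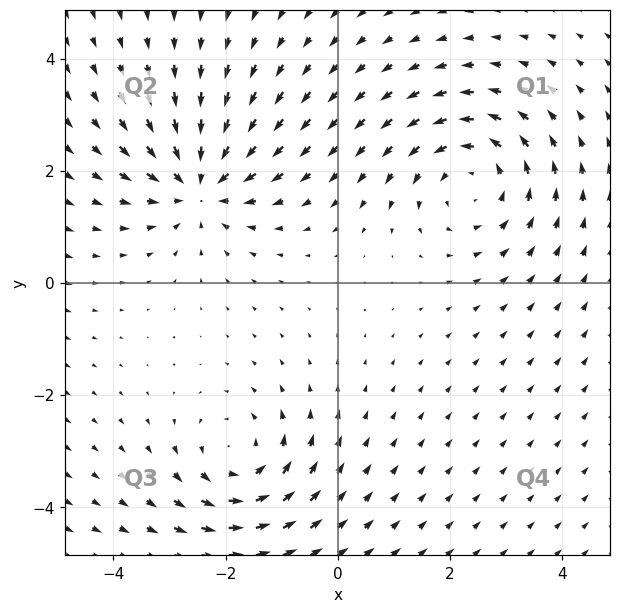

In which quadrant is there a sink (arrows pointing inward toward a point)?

The sink sits at approximately (-2.5, 1.8), which lies in quadrant Q2. The divergence there is about -5, negative as expected for a sink.

Q2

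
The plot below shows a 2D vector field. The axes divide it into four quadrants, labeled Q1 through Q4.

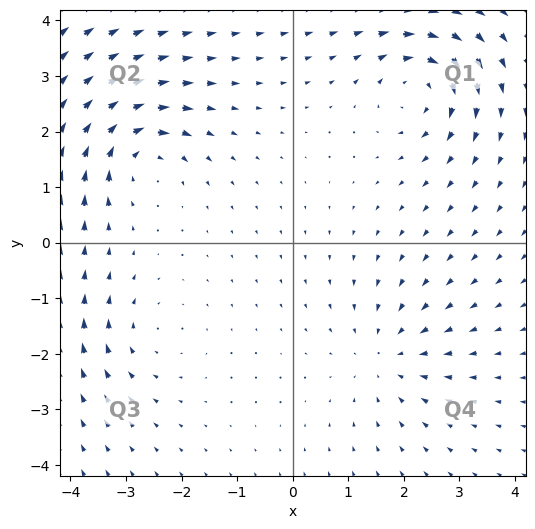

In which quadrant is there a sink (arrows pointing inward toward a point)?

The sink sits at approximately (1.7, -2.0), which lies in quadrant Q4. The divergence there is about -3, negative as expected for a sink.

Q4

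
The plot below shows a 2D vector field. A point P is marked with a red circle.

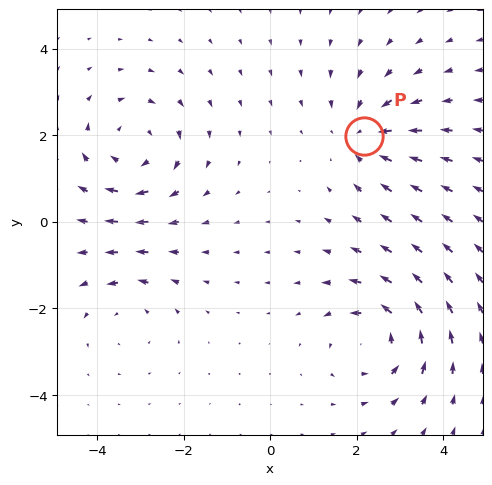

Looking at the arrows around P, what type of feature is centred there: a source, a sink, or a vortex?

At P (2.2, 2.0) the arrows converge inward. Divergence about -4, curl ≈0 — negative divergence with near-zero curl is a sink.

sink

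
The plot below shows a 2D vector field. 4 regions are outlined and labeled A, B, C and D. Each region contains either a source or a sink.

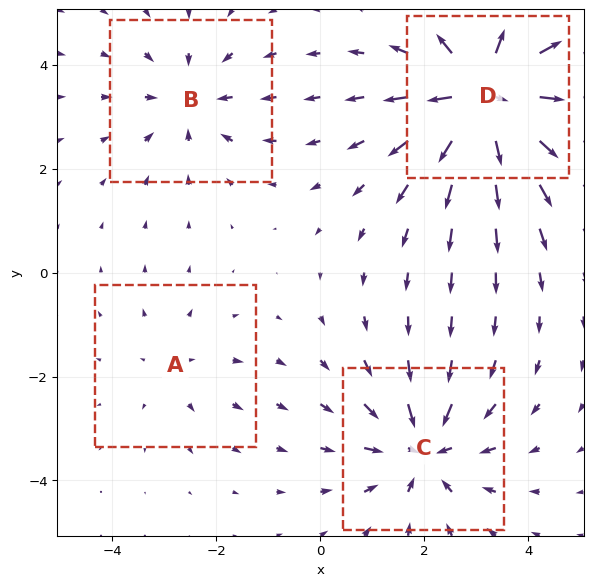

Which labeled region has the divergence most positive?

Divergence at each region's feature centre — A: about +2, B: about -3, C: about -5, D: about +7. Region D is most positive.

D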